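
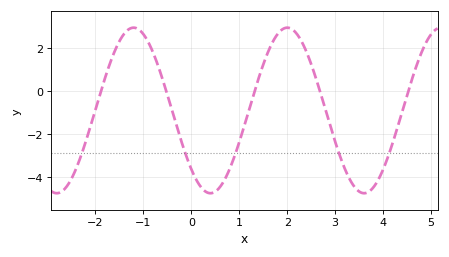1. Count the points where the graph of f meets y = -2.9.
5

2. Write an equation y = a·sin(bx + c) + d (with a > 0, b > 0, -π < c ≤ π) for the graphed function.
y = 3.85sin(2x - 2.4) - 0.9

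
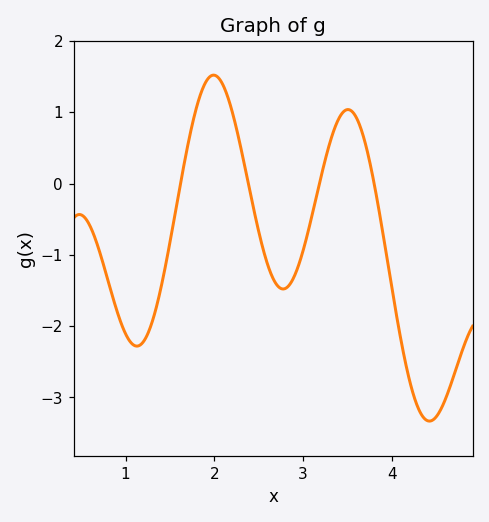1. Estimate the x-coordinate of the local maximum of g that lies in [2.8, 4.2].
3.51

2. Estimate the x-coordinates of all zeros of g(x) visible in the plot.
1.62, 2.38, 3.19, 3.8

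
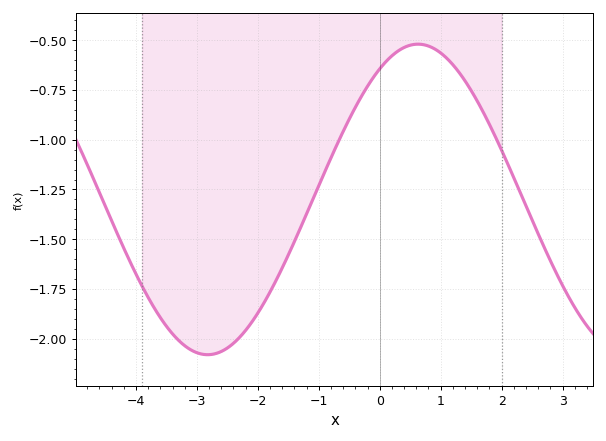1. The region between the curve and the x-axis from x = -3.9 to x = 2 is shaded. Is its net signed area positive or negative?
negative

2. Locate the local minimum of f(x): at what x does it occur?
-2.83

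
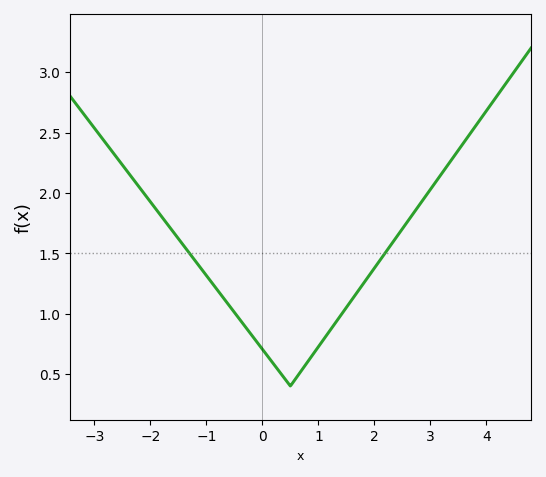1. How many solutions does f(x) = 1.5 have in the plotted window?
2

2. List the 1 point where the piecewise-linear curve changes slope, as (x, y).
(0.5, 0.4)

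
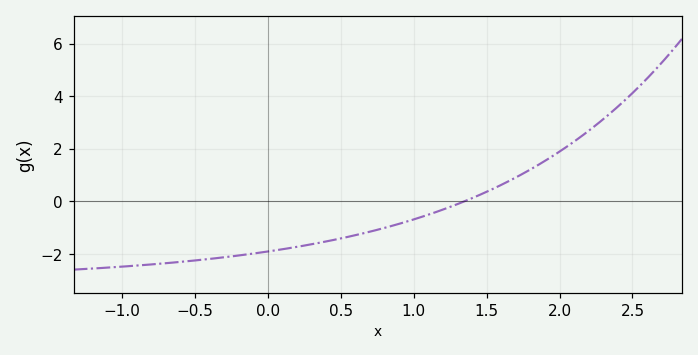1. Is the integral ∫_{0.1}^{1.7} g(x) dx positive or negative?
negative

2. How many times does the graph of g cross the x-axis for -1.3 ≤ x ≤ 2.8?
1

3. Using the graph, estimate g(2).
1.9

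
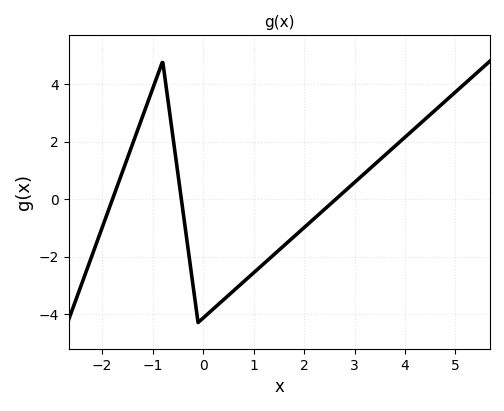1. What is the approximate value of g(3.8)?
1.84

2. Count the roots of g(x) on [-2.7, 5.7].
3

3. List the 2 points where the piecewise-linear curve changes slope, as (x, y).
(-0.8, 4.8); (-0.1, -4.3)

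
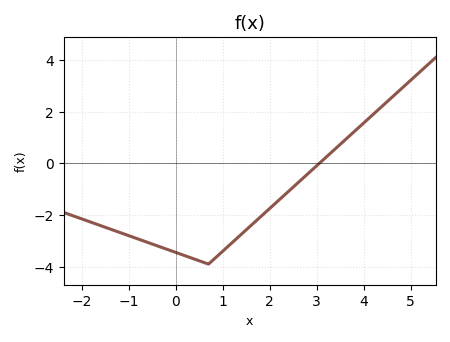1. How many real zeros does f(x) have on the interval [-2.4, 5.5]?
1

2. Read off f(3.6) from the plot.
1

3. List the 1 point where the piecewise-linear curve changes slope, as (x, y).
(0.7, -3.9)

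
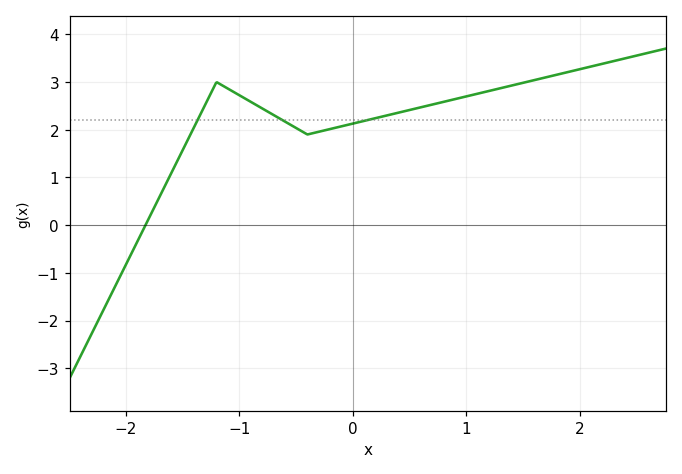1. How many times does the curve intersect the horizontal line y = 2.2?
3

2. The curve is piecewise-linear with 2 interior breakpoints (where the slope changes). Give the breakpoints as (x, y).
(-1.2, 3); (-0.4, 1.9)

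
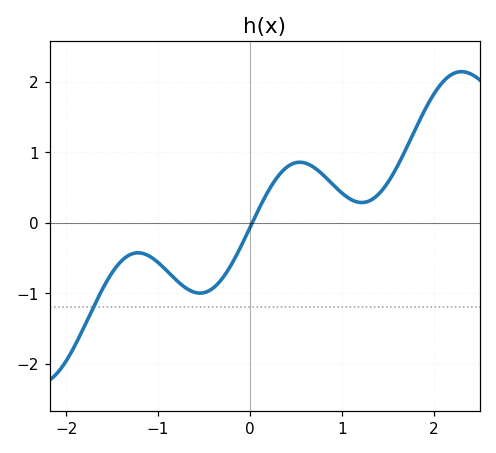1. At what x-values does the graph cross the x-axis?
0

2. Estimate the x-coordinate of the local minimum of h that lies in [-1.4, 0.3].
-0.5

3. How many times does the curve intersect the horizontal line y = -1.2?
1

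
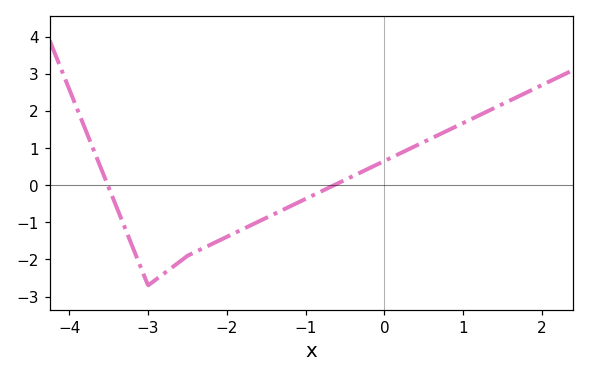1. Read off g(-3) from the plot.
-2.7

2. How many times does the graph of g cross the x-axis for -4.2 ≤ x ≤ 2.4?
2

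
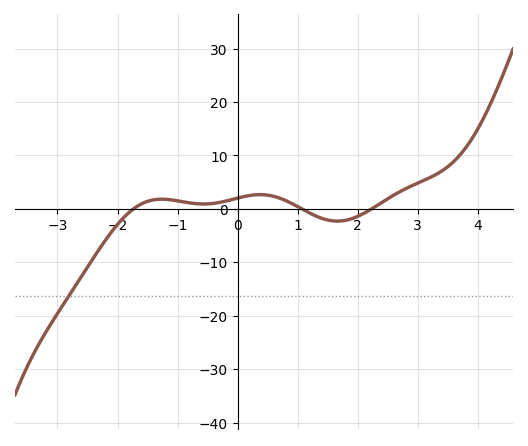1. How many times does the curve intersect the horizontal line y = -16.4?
1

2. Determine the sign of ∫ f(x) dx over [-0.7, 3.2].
positive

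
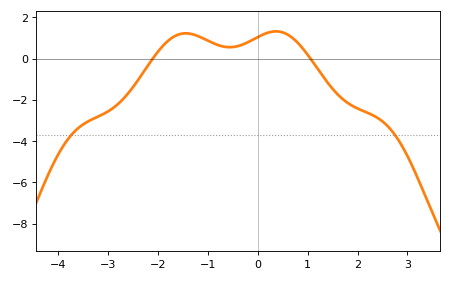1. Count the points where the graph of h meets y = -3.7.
2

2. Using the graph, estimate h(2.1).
-2.6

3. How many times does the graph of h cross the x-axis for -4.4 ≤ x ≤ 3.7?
2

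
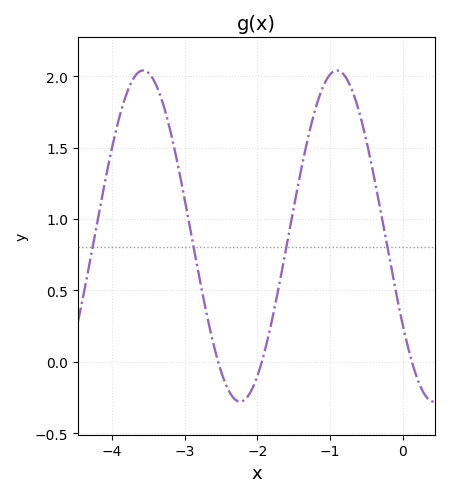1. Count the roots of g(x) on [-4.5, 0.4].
3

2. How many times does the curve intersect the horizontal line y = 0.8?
4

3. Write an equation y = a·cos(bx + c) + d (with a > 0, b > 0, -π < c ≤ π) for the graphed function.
y = 1.16cos(2.4x + 2.1) + 0.88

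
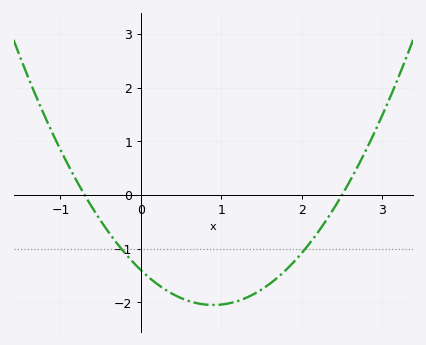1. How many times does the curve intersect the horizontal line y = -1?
2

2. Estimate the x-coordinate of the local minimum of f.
0.9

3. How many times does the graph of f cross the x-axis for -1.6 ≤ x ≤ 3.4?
2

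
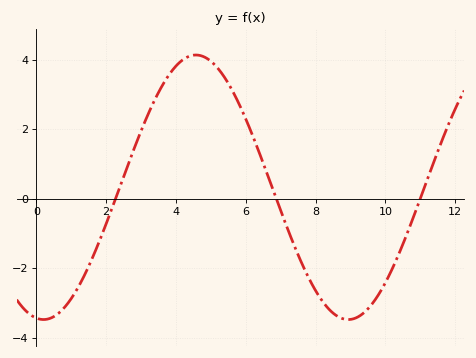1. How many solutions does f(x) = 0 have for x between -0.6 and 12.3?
3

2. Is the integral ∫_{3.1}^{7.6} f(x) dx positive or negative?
positive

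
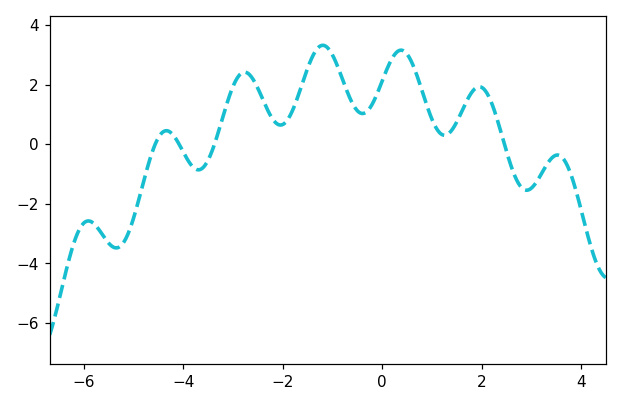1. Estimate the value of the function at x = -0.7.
1.8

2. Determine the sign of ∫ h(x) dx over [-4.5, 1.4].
positive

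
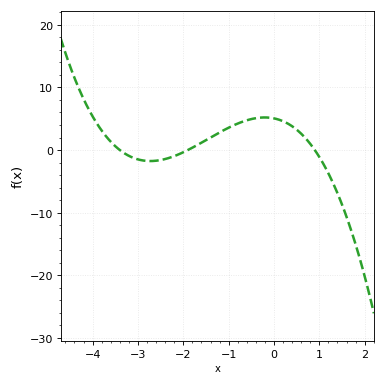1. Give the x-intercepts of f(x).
-3.4, -1.9, 0.9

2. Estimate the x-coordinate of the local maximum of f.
-0.2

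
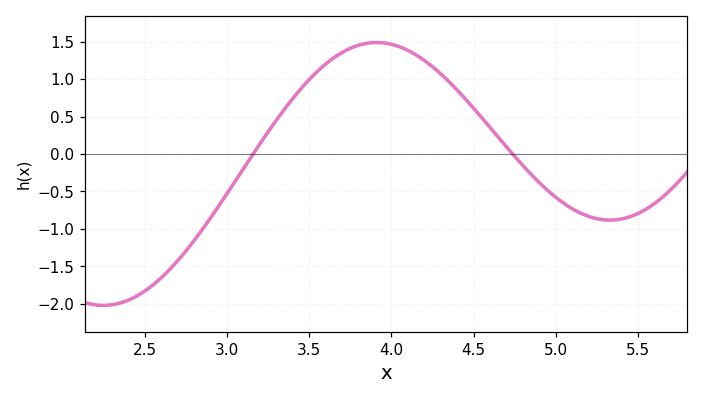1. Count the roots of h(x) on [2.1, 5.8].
2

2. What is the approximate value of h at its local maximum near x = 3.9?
1.49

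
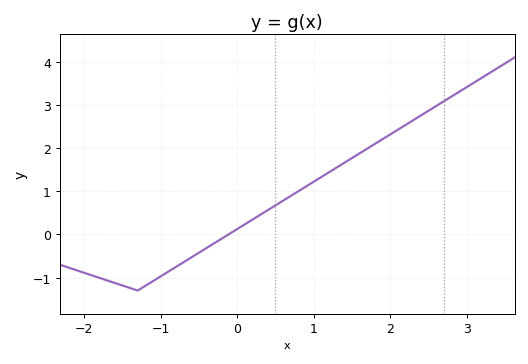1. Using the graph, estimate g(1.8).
2.1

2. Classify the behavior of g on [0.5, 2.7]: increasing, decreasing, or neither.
increasing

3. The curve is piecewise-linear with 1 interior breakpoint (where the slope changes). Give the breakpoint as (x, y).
(-1.3, -1.3)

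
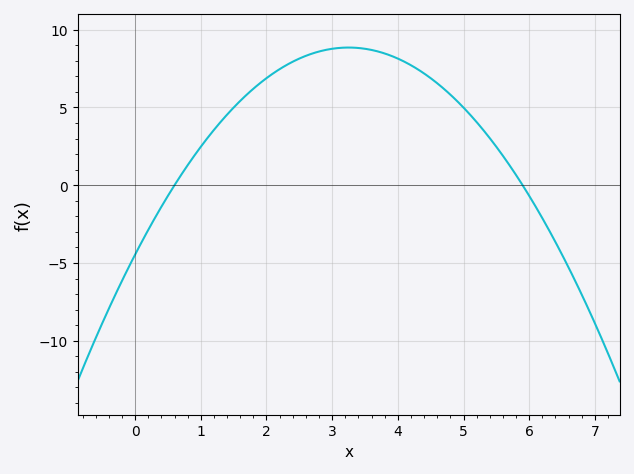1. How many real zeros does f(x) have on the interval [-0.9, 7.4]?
2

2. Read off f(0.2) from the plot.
-3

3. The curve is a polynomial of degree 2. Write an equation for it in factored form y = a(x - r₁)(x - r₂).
y = -1.26(x - 0.6)(x - 5.9)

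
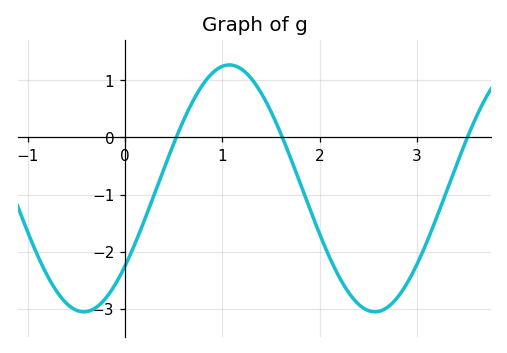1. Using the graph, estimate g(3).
-2.2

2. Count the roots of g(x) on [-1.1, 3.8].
3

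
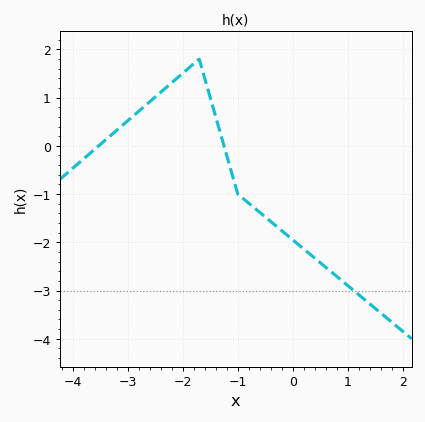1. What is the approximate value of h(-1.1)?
-0.6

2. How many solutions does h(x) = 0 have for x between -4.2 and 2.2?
2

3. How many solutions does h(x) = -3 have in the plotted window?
1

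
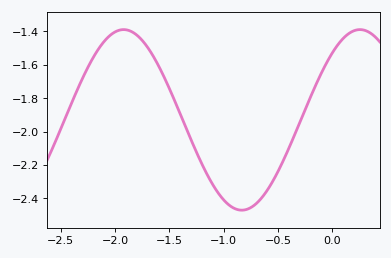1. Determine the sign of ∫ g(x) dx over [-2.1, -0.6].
negative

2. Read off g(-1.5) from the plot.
-1.74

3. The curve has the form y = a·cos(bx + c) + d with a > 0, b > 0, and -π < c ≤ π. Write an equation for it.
y = 0.54cos(2.9x - 0.73) - 1.93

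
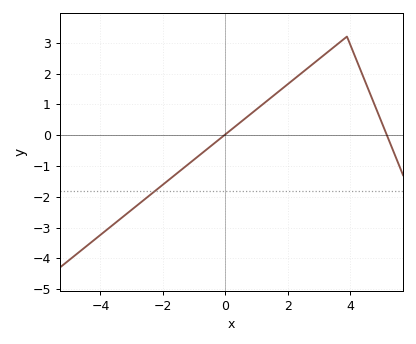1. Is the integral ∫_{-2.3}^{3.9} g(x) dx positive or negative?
positive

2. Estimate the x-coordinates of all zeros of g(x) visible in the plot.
0, 5.2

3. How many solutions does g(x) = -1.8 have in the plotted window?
1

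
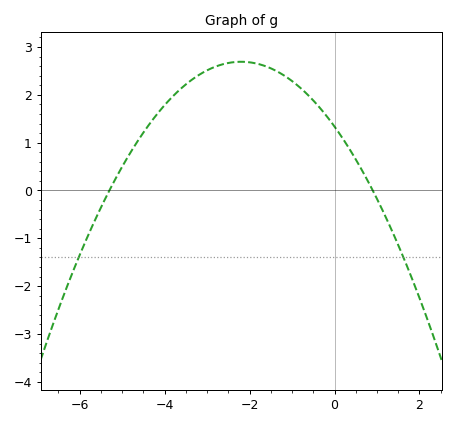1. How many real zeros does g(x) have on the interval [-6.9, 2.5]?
2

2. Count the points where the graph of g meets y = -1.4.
2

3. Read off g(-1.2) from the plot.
2.41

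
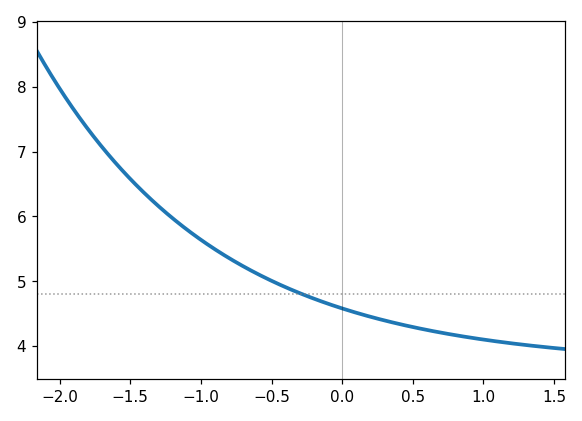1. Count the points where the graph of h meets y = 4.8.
1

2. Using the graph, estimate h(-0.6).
5.11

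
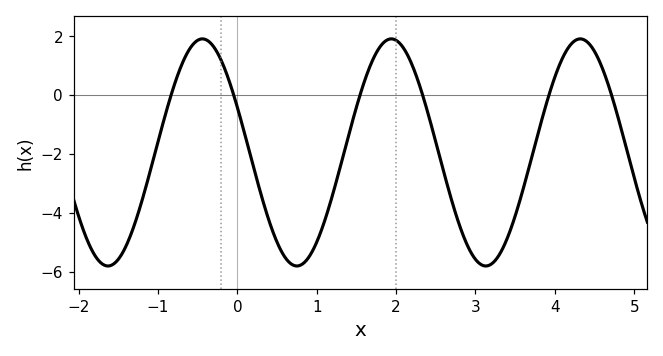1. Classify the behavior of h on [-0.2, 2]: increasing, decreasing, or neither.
neither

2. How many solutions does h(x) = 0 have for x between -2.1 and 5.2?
6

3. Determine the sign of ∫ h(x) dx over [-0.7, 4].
negative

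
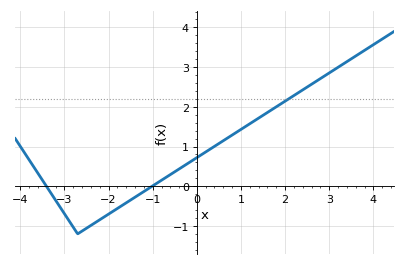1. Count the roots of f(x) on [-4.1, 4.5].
2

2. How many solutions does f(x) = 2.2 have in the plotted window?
1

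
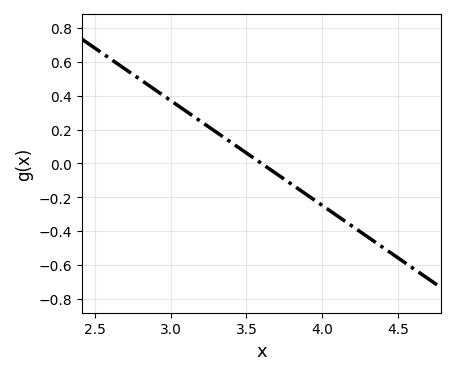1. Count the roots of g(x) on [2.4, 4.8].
1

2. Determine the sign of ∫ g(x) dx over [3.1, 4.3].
negative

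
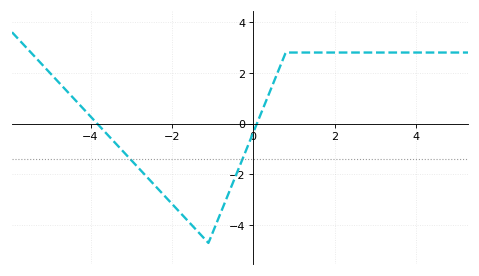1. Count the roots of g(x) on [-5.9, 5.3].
2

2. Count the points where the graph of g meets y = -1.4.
2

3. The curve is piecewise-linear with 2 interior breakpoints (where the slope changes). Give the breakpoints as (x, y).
(-1.1, -4.7); (0.8, 2.8)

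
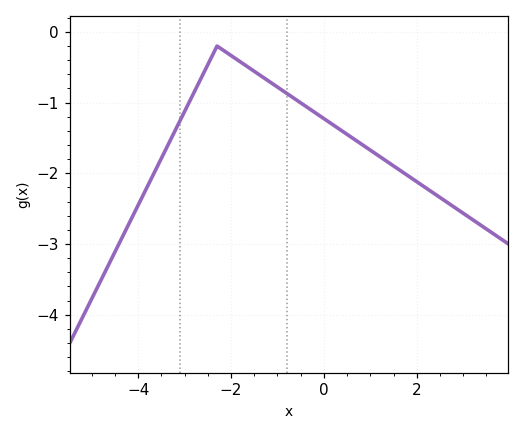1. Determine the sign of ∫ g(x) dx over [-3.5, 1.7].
negative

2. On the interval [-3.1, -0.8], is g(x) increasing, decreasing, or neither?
neither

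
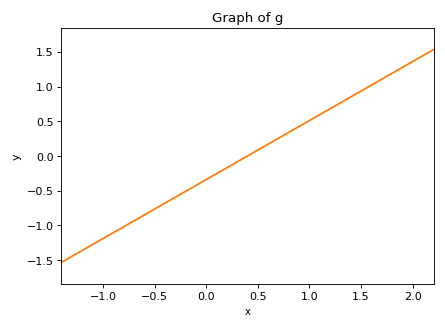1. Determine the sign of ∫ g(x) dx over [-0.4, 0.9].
negative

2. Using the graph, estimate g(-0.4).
-0.68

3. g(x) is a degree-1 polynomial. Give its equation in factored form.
y = 0.85(x - 0.4)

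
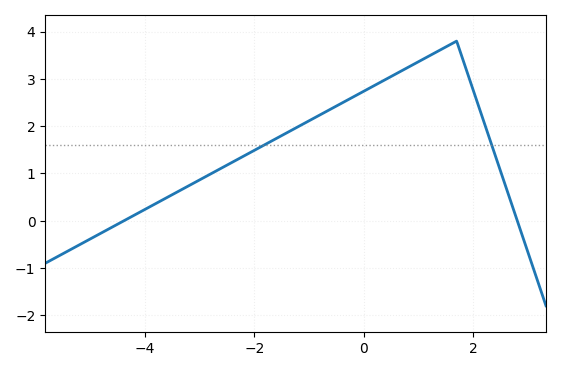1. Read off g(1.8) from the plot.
3.5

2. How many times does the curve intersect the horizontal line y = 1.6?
2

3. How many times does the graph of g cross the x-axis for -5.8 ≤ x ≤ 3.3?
2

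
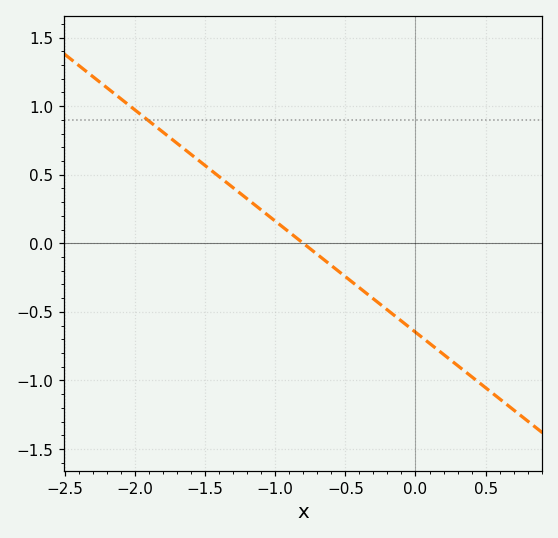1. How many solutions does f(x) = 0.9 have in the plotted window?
1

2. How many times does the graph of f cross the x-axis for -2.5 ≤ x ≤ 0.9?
1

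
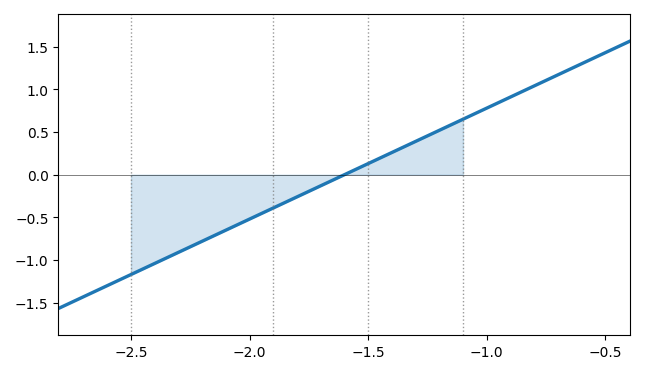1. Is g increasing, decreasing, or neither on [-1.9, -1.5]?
increasing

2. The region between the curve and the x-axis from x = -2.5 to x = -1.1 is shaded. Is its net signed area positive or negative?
negative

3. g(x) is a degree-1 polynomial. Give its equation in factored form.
y = 1.3(x + 1.6)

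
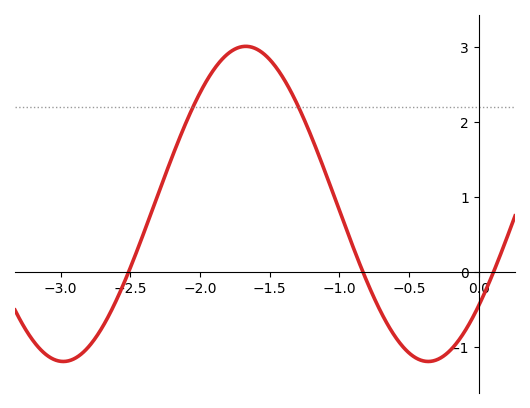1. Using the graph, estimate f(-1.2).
1.8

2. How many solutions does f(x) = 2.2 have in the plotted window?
2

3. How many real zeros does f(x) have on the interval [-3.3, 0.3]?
3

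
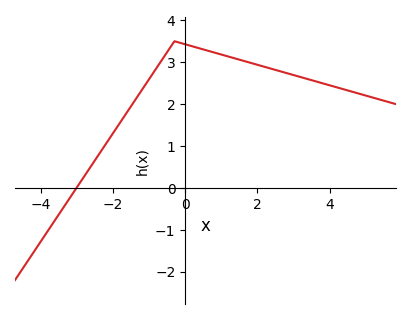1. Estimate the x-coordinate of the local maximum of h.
-0.297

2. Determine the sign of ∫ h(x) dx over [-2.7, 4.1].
positive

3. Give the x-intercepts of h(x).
-3.01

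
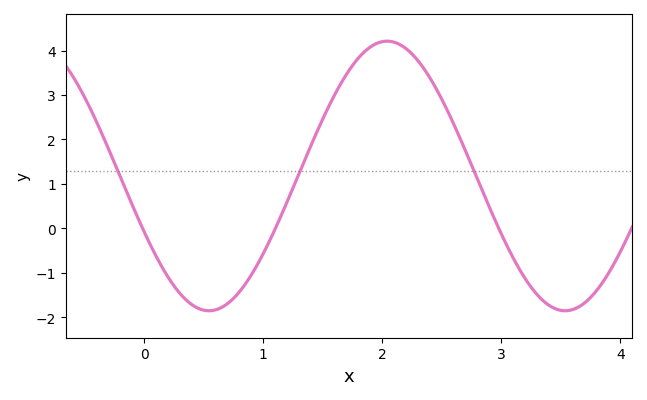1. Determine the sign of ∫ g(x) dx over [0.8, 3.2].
positive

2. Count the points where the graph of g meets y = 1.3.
3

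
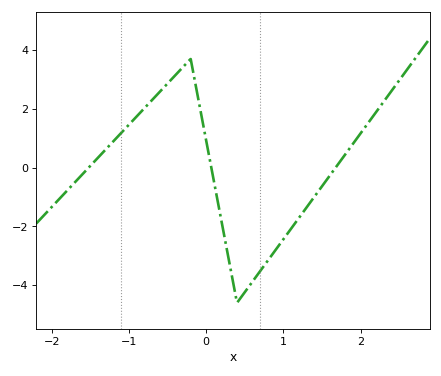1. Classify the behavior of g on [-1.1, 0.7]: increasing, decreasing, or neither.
neither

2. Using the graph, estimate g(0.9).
-2.8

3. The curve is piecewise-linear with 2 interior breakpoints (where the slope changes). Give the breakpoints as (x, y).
(-0.2, 3.7); (0.4, -4.6)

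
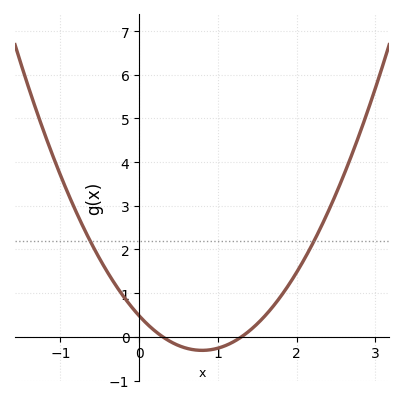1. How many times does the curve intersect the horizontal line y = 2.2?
2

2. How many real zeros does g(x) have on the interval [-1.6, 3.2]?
2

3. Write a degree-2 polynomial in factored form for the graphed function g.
y = 1.24(x - 0.3)(x - 1.3)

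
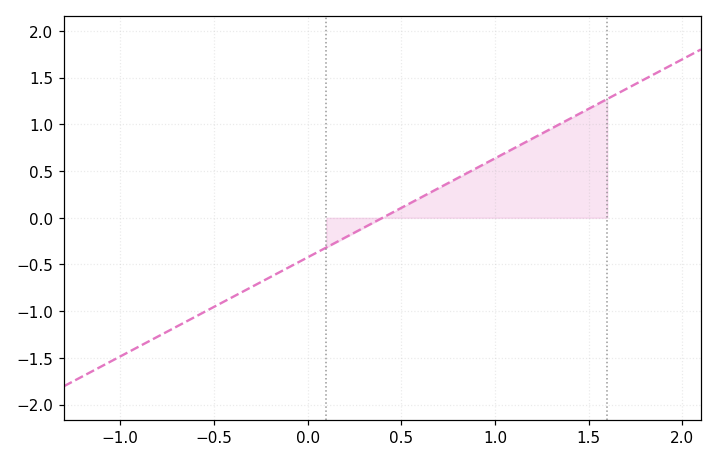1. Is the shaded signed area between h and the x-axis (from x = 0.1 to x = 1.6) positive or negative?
positive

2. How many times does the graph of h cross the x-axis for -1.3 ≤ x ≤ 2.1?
1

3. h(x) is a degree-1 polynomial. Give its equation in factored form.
y = 1.06(x - 0.4)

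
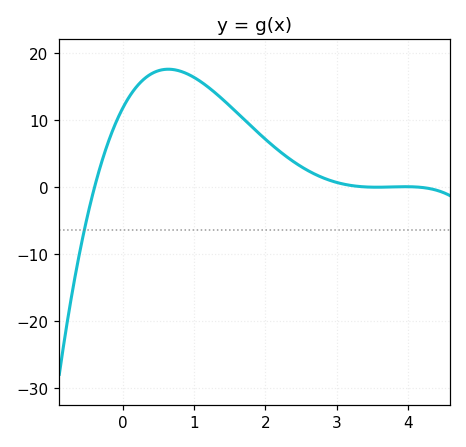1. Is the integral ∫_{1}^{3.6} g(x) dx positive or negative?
positive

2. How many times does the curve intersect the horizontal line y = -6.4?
1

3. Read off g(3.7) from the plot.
-0.028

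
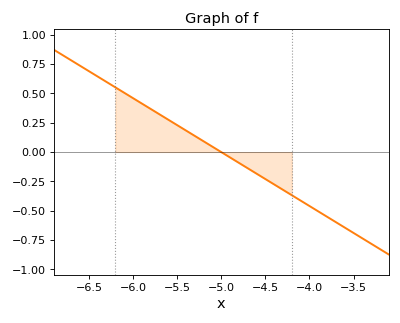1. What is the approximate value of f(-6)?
0.46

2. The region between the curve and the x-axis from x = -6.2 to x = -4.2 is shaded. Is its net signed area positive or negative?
positive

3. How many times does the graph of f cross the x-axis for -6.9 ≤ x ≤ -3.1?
1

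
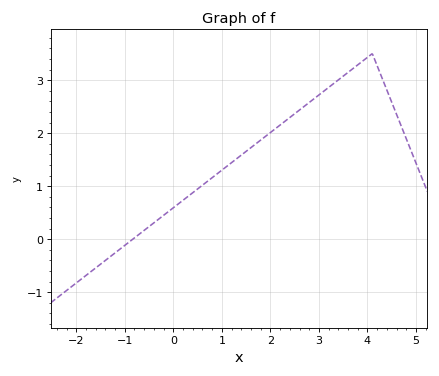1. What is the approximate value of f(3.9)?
3.4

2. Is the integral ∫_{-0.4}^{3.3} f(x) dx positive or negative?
positive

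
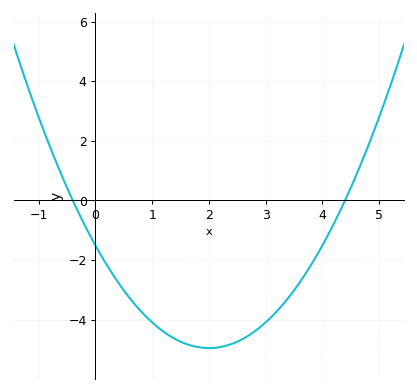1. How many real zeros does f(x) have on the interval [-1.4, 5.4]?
2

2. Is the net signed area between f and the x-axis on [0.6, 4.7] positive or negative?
negative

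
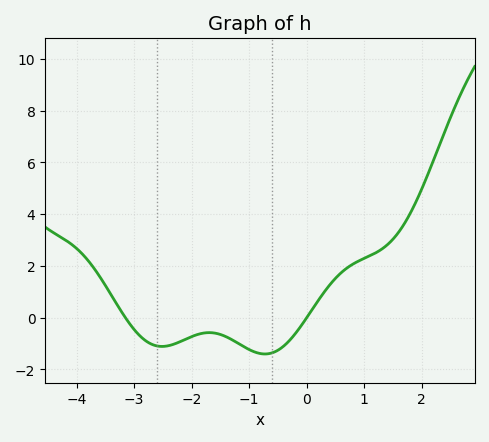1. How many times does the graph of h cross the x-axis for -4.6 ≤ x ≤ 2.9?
2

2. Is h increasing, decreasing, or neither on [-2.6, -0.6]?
neither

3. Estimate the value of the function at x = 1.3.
2.64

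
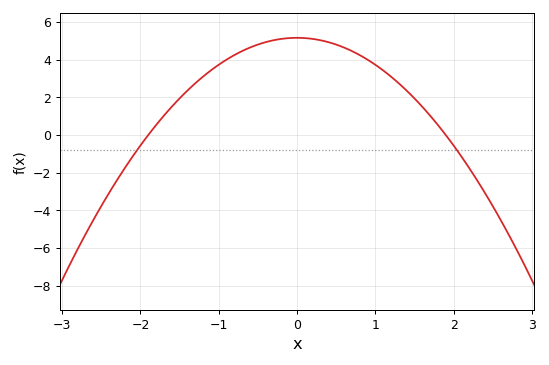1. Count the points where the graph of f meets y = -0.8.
2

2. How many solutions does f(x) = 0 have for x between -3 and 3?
2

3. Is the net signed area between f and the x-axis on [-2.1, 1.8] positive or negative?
positive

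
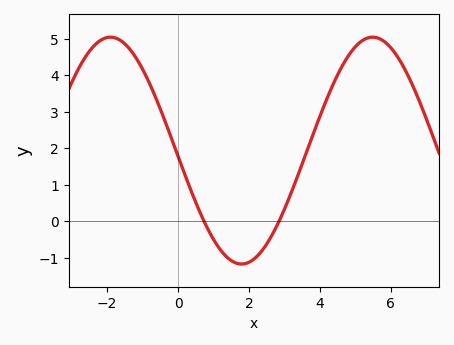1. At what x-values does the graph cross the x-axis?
0.8, 2.8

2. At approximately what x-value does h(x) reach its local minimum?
1.8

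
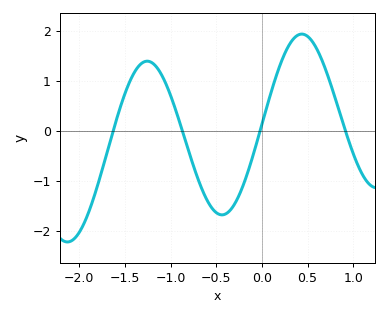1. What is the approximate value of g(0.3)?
1.72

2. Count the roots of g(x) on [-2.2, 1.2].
4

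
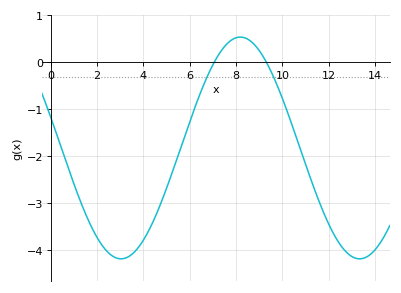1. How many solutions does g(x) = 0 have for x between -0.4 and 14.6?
2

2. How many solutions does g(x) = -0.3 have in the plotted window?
2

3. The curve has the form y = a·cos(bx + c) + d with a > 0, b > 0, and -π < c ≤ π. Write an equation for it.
y = 2.36cos(0.61x + 1.3) - 1.82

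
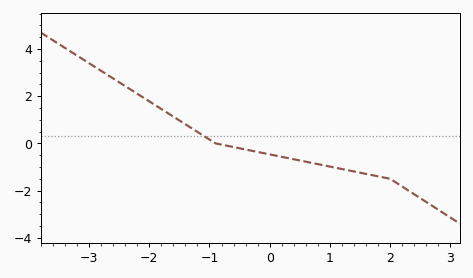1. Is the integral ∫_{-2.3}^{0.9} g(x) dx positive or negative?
positive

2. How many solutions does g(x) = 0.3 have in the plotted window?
1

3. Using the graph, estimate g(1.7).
-1.4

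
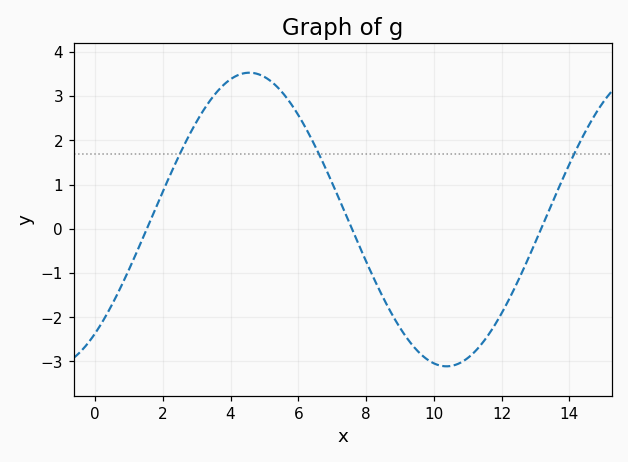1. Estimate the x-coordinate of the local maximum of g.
4.56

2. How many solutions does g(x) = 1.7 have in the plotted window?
3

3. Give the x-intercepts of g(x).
1.53, 7.58, 13.2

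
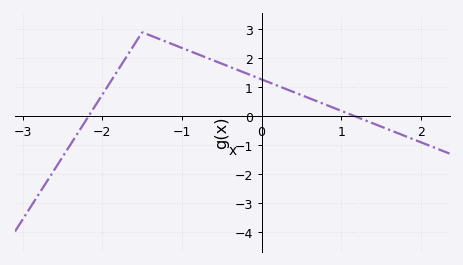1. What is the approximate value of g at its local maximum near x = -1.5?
2.9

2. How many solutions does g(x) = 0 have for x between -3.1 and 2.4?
2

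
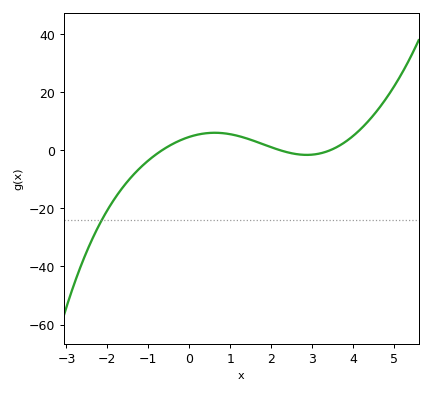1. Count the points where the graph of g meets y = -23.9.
1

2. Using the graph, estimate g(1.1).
5.3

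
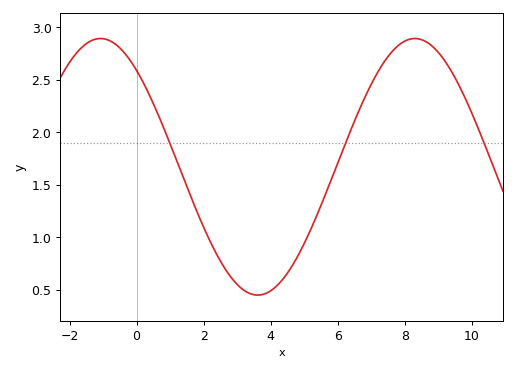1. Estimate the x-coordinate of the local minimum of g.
3.6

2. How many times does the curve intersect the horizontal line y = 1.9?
3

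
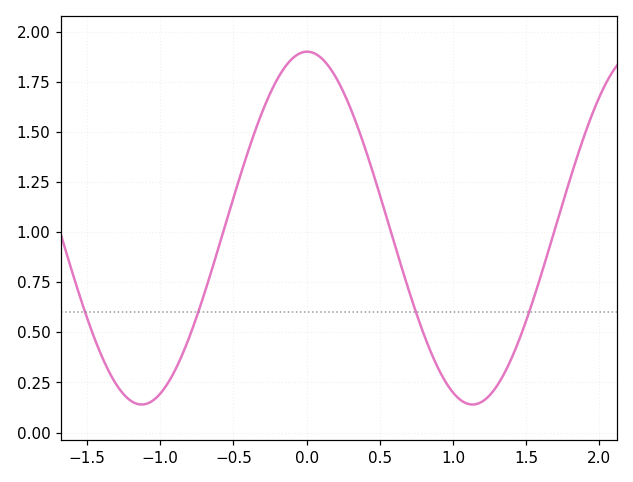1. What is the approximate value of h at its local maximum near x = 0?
1.9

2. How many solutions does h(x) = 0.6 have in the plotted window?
4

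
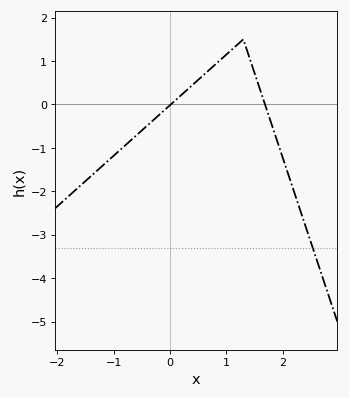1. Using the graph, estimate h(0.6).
0.7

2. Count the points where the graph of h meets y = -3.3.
1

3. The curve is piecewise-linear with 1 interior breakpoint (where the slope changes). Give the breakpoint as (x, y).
(1.3, 1.5)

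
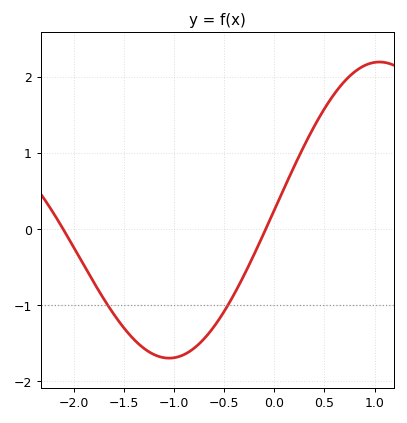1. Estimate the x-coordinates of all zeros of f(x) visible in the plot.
-2.11, -0.085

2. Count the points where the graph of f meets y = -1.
2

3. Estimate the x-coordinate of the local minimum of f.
-1.05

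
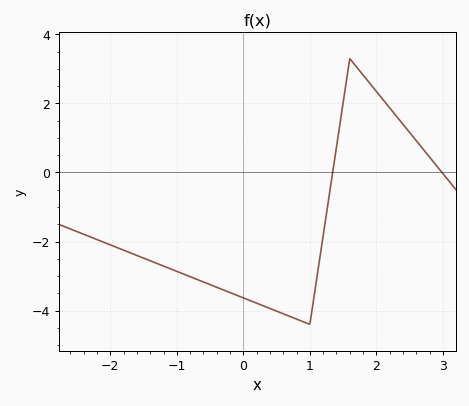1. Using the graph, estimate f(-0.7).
-3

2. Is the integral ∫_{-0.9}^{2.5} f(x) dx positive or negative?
negative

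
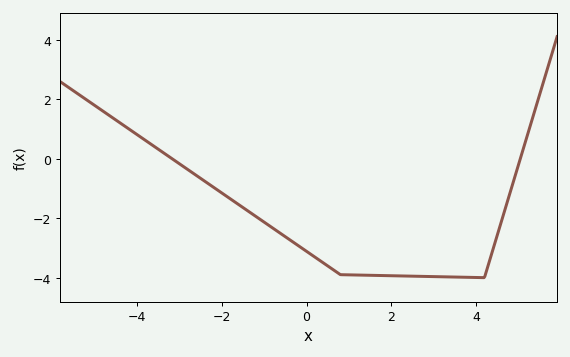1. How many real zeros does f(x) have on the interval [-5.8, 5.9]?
2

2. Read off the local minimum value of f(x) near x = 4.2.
-4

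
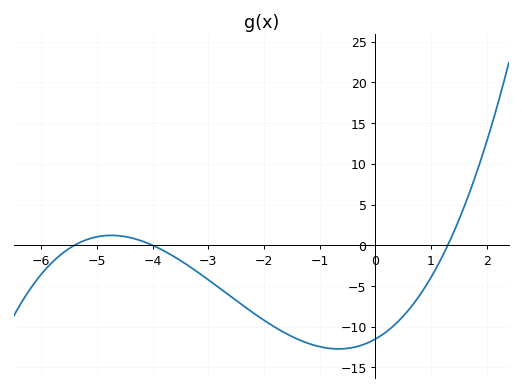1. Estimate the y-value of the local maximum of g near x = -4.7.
1.21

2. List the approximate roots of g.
-5.4, -4, 1.3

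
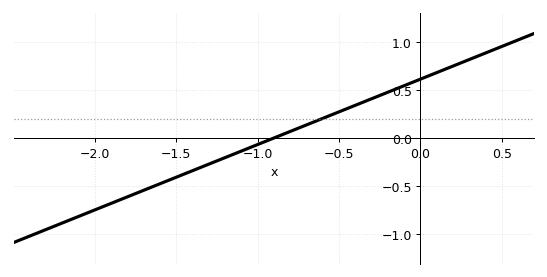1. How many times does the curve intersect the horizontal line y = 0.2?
1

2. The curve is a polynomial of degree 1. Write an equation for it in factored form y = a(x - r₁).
y = 0.68(x + 0.9)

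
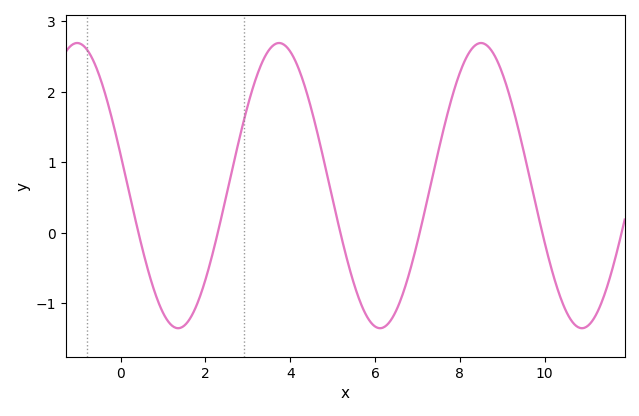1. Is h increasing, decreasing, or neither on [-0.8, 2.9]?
neither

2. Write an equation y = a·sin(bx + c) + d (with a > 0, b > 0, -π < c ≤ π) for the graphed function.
y = 2.02sin(1.3x + 2.9) + 0.67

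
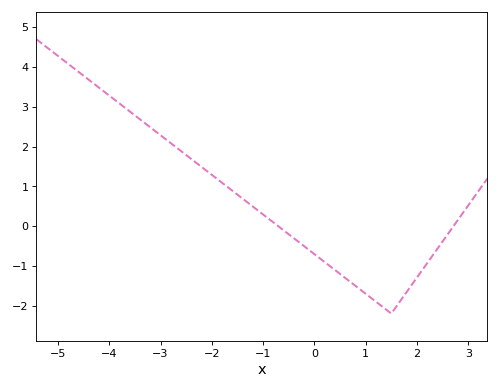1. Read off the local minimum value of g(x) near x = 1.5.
-2.2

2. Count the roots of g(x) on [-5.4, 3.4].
2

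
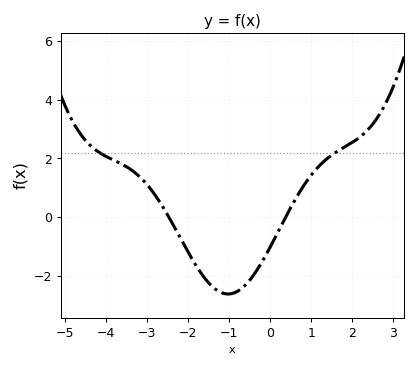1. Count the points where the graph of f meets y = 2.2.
2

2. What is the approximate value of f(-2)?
-1.2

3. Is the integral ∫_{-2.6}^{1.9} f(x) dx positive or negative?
negative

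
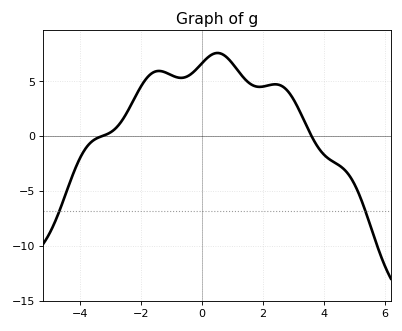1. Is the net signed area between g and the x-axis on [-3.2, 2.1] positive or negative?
positive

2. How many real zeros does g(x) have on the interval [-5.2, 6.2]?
2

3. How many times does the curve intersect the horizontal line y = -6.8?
2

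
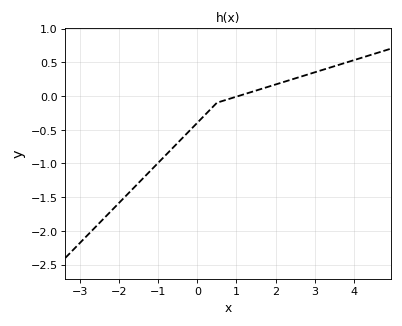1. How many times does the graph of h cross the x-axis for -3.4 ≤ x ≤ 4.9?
1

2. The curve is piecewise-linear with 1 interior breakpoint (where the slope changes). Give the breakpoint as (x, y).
(0.5, -0.1)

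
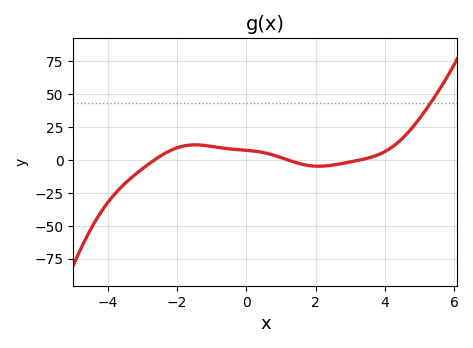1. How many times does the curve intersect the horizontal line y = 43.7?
1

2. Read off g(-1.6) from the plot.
11.4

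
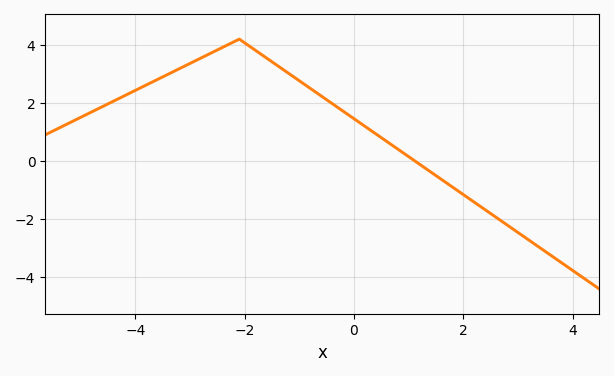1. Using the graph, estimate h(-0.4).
2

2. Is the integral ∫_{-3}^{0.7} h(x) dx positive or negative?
positive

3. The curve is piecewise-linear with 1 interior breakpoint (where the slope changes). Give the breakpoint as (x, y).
(-2.1, 4.2)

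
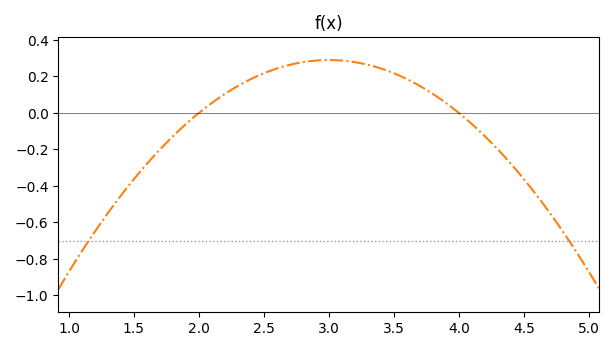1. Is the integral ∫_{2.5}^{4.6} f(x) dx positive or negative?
positive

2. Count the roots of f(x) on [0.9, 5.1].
2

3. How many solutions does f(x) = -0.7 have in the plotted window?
2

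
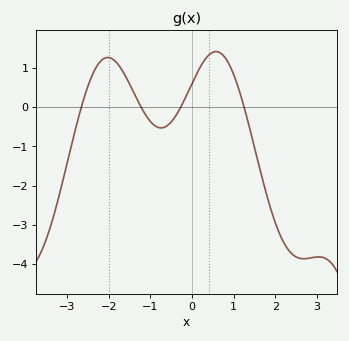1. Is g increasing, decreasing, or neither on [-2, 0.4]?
neither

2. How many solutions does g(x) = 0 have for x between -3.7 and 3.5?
4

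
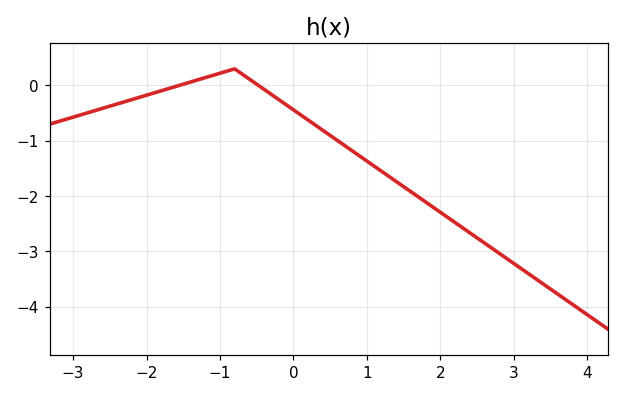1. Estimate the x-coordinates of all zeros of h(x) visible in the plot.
-1.56, -0.476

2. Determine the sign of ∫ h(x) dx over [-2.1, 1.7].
negative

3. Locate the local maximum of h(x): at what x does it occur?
-0.8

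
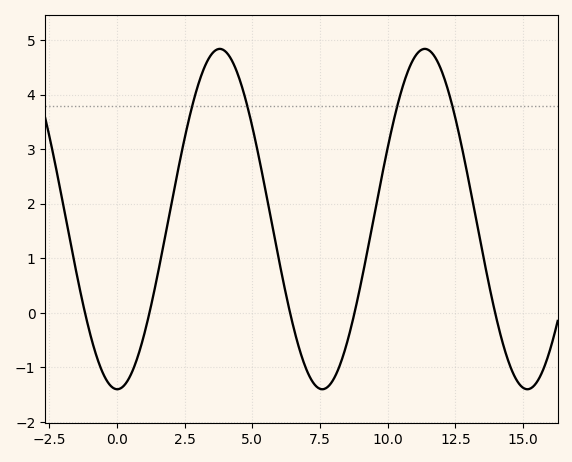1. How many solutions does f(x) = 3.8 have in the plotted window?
4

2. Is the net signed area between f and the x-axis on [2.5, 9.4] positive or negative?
positive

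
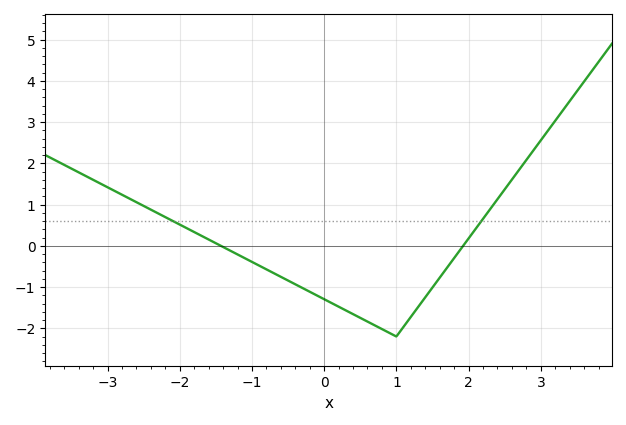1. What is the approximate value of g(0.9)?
-2.1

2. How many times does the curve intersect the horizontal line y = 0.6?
2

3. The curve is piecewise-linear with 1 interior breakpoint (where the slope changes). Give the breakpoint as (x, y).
(1, -2.2)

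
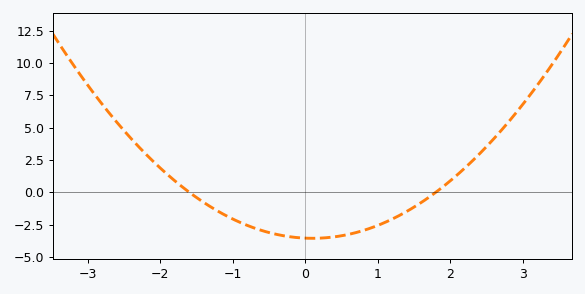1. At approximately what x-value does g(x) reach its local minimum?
0.1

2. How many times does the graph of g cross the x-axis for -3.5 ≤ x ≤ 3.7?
2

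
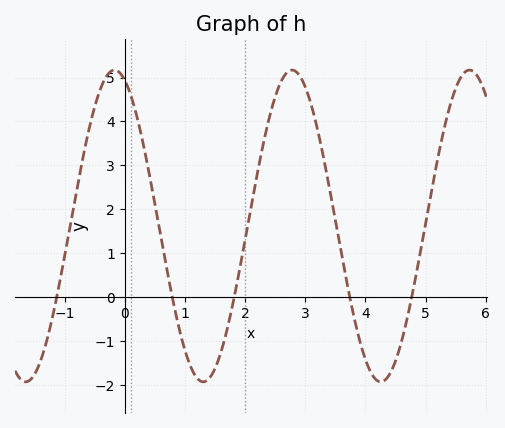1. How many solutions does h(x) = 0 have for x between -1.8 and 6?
5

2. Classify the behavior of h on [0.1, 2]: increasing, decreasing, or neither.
neither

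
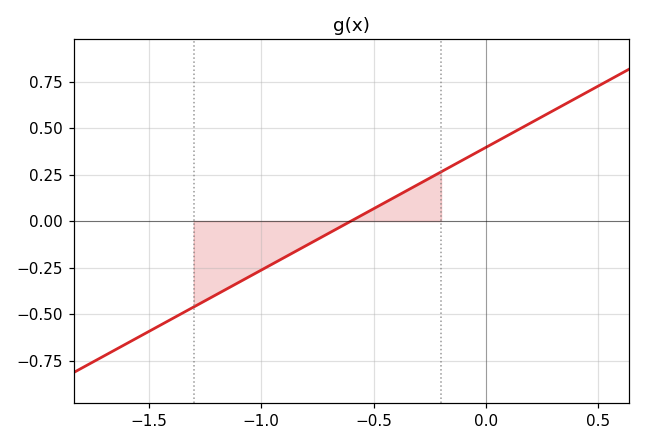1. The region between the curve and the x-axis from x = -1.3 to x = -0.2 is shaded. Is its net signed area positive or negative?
negative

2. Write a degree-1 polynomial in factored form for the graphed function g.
y = 0.66(x + 0.6)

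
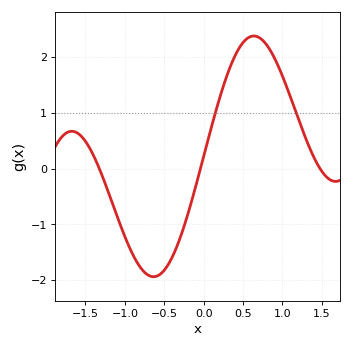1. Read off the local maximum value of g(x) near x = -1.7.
0.672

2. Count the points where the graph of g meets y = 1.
2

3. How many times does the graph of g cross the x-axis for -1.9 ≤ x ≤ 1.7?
3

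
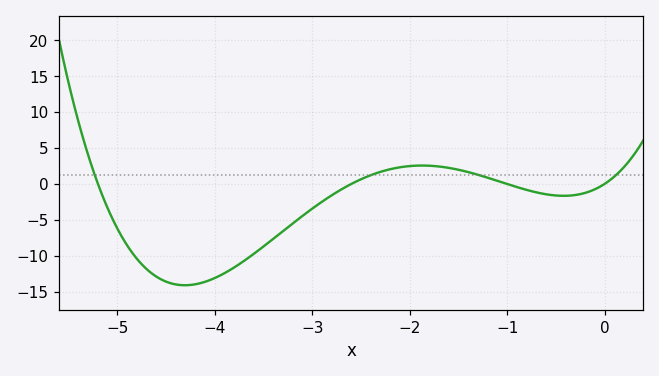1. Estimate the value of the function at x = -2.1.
2.33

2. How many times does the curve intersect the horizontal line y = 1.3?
4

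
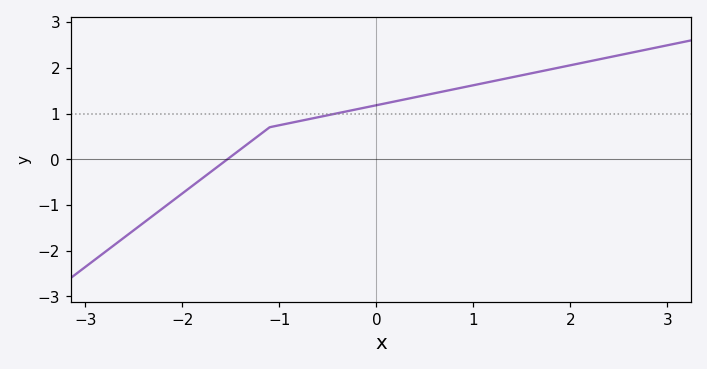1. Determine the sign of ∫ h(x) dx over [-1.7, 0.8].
positive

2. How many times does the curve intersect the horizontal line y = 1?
1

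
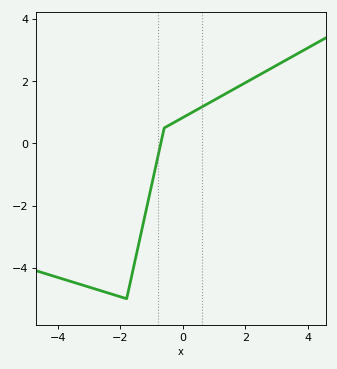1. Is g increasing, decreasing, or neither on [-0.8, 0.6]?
increasing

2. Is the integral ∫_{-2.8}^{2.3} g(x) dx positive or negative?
negative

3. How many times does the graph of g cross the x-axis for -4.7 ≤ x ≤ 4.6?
1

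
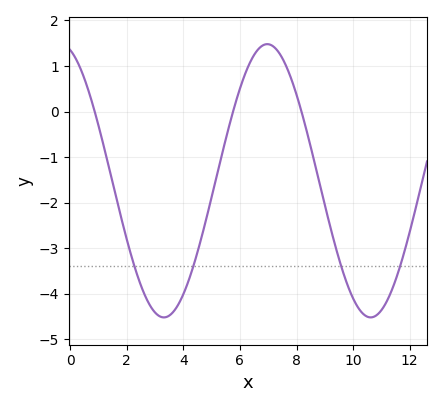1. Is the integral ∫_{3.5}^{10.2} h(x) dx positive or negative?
negative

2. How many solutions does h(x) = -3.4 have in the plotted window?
4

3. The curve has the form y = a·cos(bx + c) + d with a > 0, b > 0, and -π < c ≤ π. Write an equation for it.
y = 3cos(0.86x + 0.292) - 1.52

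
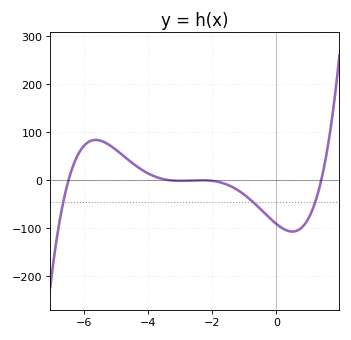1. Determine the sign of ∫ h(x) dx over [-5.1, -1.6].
positive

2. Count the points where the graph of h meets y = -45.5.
3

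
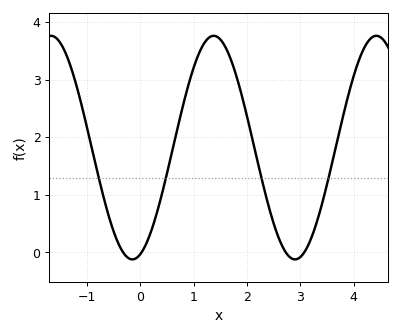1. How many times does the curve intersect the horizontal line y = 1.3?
4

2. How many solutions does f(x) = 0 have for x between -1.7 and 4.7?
4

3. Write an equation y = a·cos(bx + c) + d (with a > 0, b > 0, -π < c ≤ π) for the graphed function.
y = 1.94cos(2.1x - 2.8) + 1.82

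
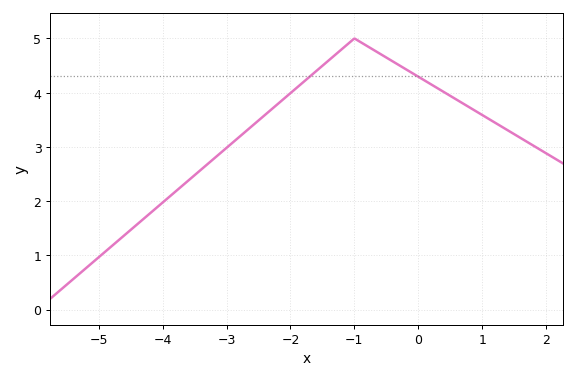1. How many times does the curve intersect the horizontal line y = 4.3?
2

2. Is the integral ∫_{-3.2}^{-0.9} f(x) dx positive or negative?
positive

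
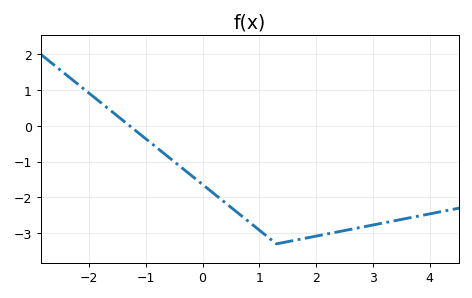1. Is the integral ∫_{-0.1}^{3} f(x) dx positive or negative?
negative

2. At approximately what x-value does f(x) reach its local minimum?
1.3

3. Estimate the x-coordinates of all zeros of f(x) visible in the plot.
-1.3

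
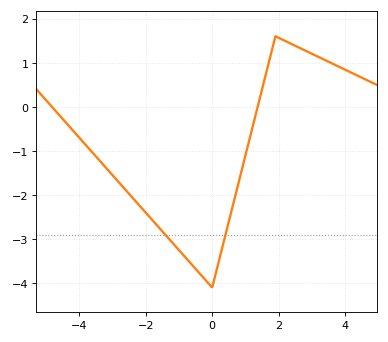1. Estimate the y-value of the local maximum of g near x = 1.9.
1.6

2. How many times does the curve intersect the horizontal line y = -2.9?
2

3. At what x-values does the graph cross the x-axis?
-4.8, 1.4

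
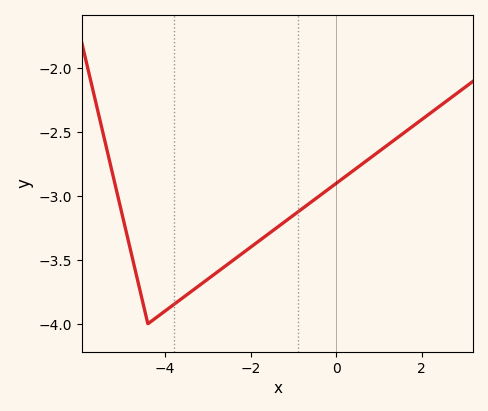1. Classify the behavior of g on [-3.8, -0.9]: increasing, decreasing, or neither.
increasing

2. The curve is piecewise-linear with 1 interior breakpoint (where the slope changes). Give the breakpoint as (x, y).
(-4.4, -4)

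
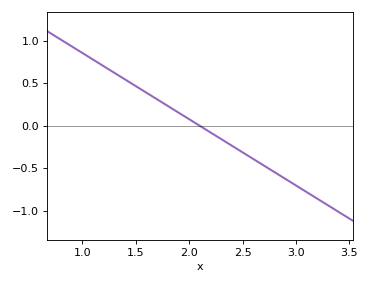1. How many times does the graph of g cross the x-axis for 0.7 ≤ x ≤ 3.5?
1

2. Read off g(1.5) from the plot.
0.468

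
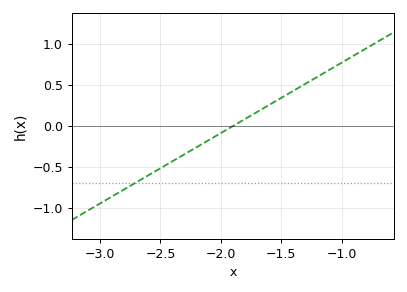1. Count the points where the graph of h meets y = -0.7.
1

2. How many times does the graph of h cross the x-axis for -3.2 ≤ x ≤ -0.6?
1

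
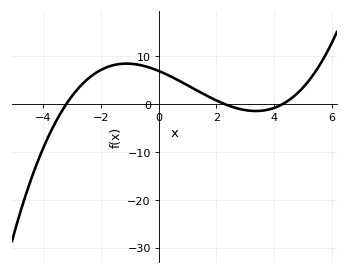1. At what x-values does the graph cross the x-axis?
-3.2, 2.2, 4.4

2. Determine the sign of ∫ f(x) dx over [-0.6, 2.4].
positive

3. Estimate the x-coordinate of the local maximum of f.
-1.2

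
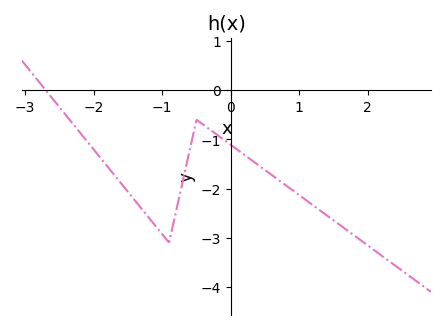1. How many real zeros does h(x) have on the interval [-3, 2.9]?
1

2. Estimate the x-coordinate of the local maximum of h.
-0.499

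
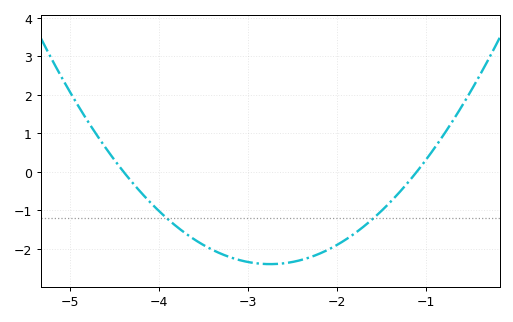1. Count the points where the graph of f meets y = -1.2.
2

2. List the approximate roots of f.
-4.4, -1.1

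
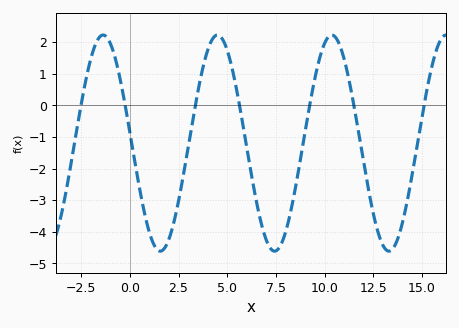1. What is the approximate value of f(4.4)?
2.21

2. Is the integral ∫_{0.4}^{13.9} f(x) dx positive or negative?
negative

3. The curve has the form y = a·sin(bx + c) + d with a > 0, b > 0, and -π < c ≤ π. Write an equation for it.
y = 3.42sin(1.07x + 3.04) - 1.19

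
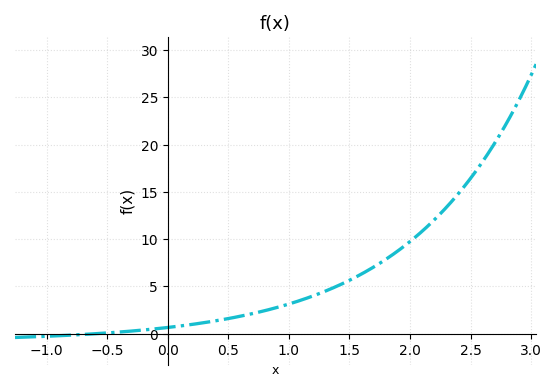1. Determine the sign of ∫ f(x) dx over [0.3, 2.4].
positive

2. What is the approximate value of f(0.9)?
3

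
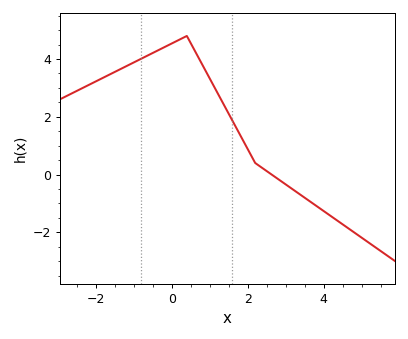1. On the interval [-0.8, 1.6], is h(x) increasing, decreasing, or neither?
neither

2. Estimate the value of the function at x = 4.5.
-1.8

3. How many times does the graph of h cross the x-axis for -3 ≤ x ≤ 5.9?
1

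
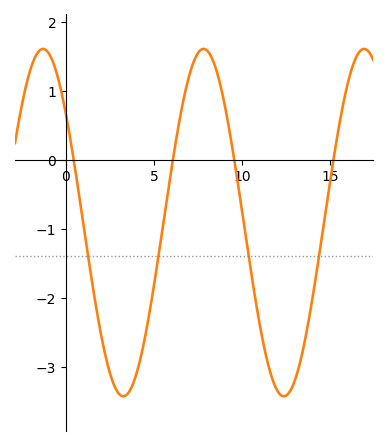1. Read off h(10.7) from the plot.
-2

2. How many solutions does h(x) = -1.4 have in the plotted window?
4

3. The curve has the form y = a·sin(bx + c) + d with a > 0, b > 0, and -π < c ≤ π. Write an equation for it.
y = 2.52sin(0.69x + 2.5) - 0.91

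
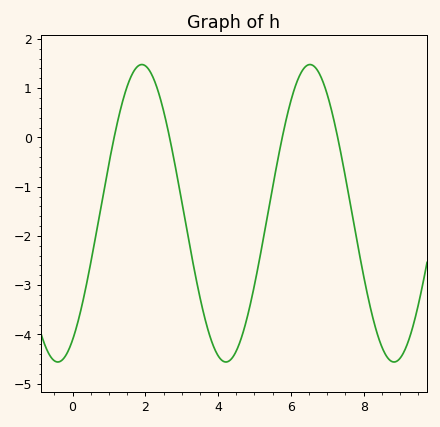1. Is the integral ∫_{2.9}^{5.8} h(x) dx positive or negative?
negative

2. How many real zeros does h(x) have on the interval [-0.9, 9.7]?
4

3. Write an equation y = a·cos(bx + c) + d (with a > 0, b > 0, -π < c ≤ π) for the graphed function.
y = 3.02cos(1.4x - 2.6) - 1.54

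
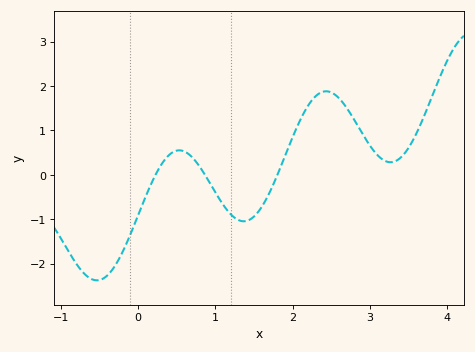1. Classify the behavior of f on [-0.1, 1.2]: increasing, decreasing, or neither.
neither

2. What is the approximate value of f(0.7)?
0.395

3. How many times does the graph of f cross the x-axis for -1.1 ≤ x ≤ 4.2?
3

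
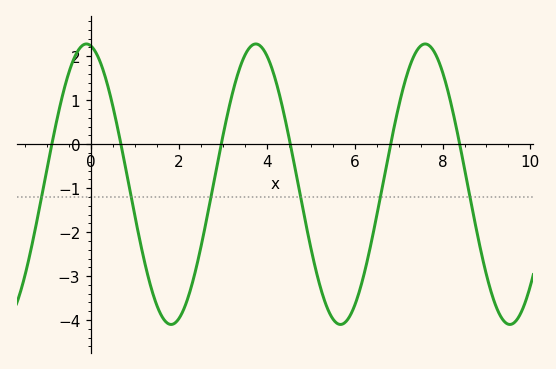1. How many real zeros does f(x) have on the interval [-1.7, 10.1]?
6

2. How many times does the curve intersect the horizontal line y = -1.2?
6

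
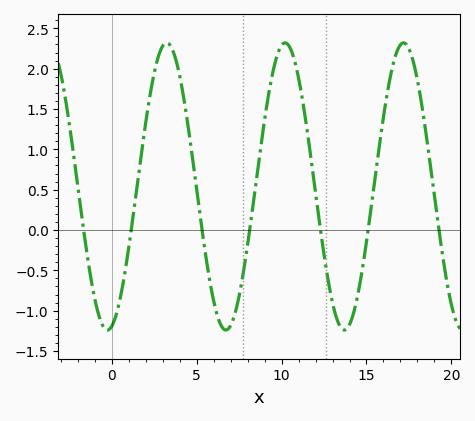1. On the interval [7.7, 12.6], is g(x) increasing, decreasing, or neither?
neither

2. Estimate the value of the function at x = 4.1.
1.8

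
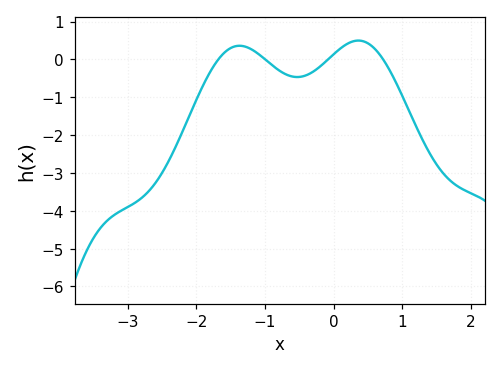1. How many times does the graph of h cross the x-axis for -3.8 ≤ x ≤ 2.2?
4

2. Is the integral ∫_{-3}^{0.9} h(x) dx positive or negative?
negative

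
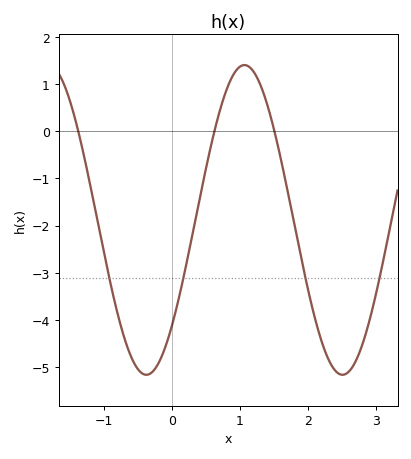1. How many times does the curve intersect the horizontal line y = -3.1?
4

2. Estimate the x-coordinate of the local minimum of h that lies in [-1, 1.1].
-0.4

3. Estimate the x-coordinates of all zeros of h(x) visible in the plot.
-1.4, 0.6, 1.5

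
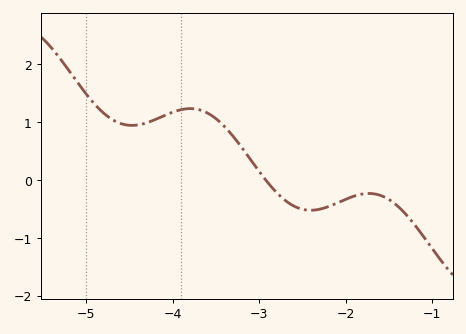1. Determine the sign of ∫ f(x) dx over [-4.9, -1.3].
positive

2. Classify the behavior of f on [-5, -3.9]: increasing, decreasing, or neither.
neither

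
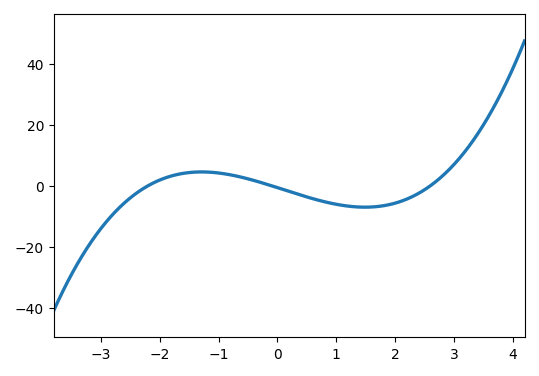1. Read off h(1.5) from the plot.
-7.03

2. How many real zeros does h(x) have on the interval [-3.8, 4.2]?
3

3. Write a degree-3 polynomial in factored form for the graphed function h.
y = 1.08(x + 2.2)(x + 0.1)(x - 2.6)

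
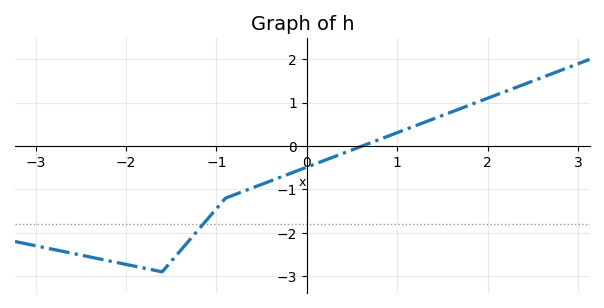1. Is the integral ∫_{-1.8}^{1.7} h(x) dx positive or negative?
negative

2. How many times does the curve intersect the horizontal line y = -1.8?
1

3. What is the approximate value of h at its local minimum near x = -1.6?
-2.9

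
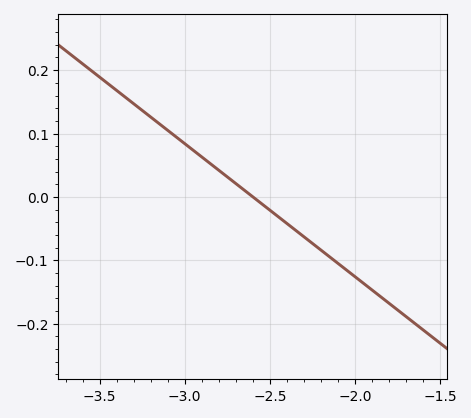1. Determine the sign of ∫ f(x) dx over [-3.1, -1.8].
negative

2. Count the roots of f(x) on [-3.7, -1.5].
1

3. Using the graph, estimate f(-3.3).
0.15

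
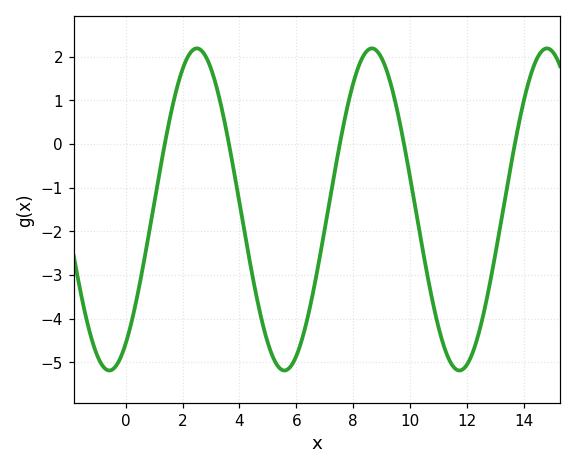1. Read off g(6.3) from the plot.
-4.2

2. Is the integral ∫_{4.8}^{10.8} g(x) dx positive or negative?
negative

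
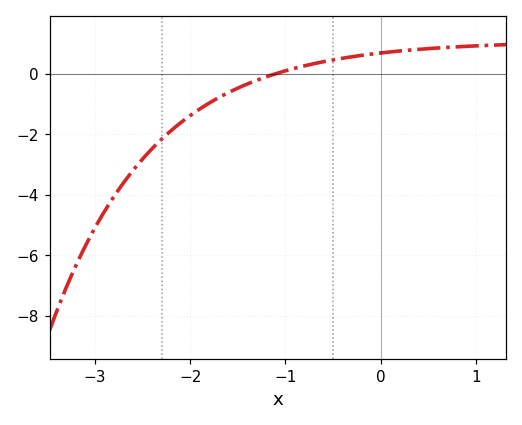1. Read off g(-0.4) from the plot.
0.507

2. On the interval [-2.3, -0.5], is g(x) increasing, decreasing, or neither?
increasing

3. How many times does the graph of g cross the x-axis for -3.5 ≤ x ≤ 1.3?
1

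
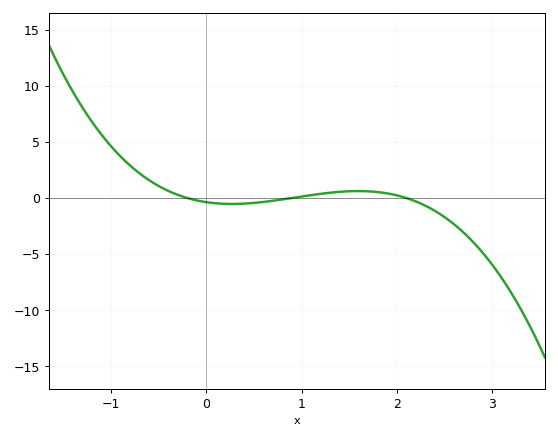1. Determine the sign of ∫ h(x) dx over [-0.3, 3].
negative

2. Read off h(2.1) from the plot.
0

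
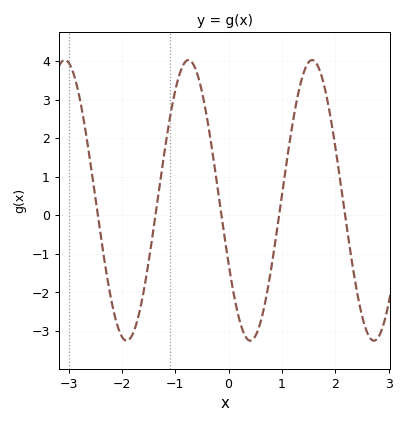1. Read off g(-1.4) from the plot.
-0.27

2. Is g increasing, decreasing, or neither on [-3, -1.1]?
neither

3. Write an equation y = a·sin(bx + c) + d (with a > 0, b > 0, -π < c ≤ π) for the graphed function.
y = 3.64sin(2.71x - 2.67) + 0.39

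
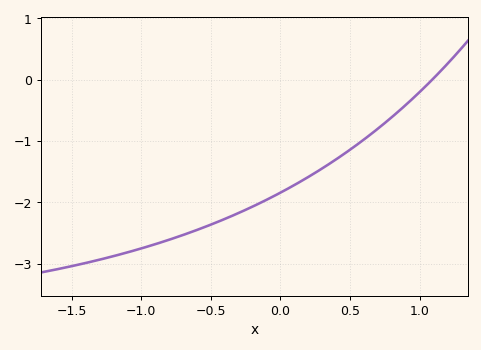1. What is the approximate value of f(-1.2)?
-2.9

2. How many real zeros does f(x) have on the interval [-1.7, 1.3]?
1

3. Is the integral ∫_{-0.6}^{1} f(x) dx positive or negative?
negative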